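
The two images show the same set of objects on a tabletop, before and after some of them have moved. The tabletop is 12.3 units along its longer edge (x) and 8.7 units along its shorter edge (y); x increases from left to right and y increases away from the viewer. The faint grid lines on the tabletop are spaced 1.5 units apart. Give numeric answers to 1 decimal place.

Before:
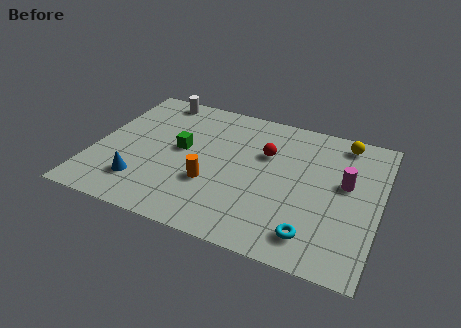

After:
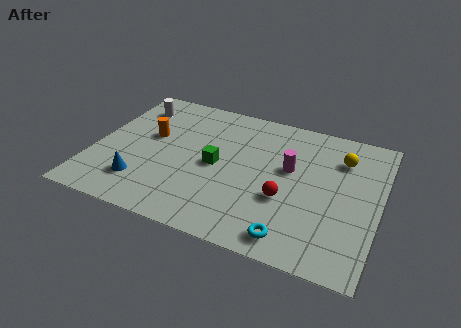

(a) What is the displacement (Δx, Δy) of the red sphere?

(1.1, -2.5)

From the two frames, the red sphere sits at roughly (7.3, 5.7) before and (8.4, 3.2) after.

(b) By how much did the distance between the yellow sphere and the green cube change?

-1.7

Before: roughly 7.4 units apart; after: 5.7. That's 1.7 units closer together.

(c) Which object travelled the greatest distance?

the orange cylinder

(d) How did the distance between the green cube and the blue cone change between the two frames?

+0.7

They were about 3.0 units apart before and 3.7 after — 0.7 units further apart.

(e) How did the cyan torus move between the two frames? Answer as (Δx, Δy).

(-0.8, -0.4)

The cyan torus started near (9.7, 1.5) and ended near (8.9, 1.1).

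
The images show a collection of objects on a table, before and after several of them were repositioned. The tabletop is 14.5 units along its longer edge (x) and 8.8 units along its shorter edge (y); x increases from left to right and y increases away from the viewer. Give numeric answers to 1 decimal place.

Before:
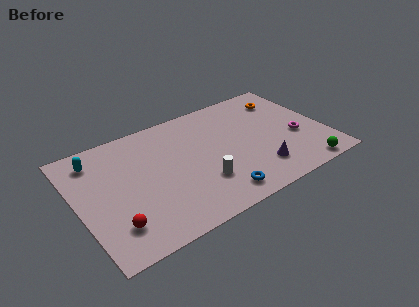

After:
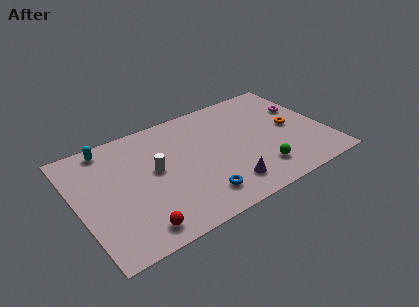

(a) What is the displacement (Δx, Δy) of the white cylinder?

(-2.4, 2.2)

From the two frames, the white cylinder sits at roughly (6.9, 2.6) before and (4.5, 4.8) after.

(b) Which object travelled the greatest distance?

the white cylinder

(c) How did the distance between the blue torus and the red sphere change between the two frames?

-2.2

The distance was about 5.9 in the first image and 3.7 in the second, so they moved 2.2 units closer together.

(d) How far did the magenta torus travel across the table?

2.3

The magenta torus moved from about (12.8, 3.5) to (13.5, 5.7), a distance of √(0.7² + 2.2²) ≈ 2.3.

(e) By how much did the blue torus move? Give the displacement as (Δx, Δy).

(-1.0, 0.4)

The blue torus was at about (7.6, 1.3) and moved to about (6.6, 1.7).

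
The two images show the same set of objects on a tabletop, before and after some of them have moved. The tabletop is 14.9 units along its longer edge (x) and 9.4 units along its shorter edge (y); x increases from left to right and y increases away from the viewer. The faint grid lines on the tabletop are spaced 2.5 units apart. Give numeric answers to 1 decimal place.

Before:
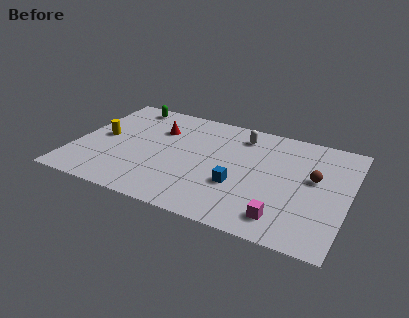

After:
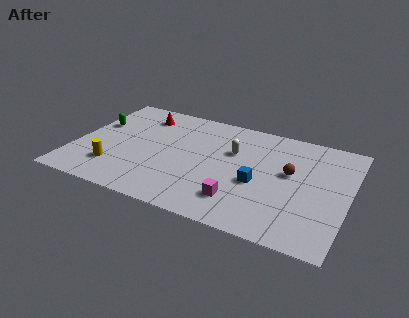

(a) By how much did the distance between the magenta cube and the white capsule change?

-2.7

They were about 6.8 units apart before and 4.1 after — 2.7 units closer together.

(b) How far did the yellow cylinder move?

2.7

The yellow cylinder was near (1.4, 4.8) before and (2.4, 2.3) after, so it travelled √(1.0² + 2.5²) ≈ 2.7 units.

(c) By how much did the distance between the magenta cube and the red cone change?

-0.7

They were about 8.9 units apart before and 8.2 after — 0.7 units closer together.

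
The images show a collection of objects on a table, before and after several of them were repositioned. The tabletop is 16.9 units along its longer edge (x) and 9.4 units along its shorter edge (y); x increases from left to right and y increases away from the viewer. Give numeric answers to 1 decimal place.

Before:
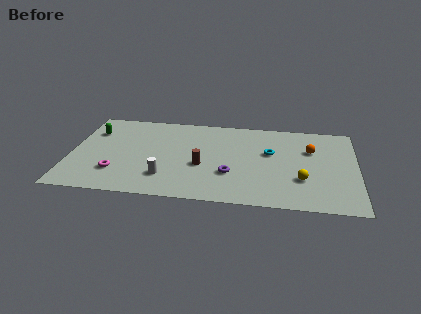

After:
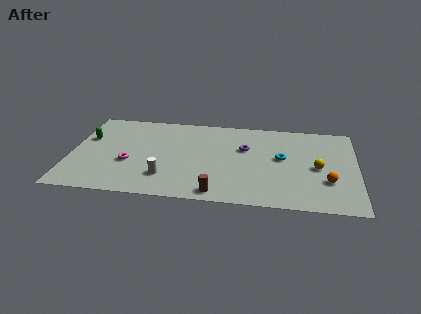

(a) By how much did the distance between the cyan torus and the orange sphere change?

+1.0

They were about 2.5 units apart before and 3.5 after — 1.0 units further apart.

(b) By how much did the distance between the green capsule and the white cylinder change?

-0.3

Before: roughly 6.4 units apart; after: 6.1. That's 0.3 units closer together.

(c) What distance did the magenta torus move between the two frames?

1.3

The magenta torus moved from about (2.8, 2.5) to (3.5, 3.6), a distance of √(0.7² + 1.1²) ≈ 1.3.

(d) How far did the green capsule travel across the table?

0.9

From (1.2, 6.8) to (0.9, 6.0), the green capsule covered √(0.3² + 0.8²) ≈ 0.9 units.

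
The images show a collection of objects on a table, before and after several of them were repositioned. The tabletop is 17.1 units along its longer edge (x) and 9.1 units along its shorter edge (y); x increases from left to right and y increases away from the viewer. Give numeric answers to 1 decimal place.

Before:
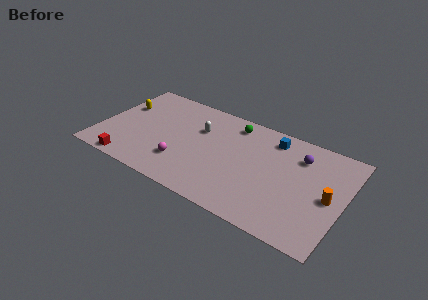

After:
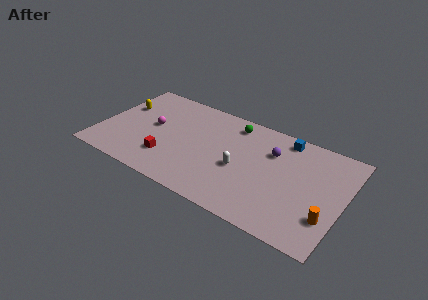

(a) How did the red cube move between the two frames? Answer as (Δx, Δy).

(2.5, 1.6)

From the two frames, the red cube sits at roughly (2.6, 0.8) before and (5.1, 2.4) after.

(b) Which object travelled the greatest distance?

the white capsule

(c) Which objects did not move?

the yellow capsule and the green sphere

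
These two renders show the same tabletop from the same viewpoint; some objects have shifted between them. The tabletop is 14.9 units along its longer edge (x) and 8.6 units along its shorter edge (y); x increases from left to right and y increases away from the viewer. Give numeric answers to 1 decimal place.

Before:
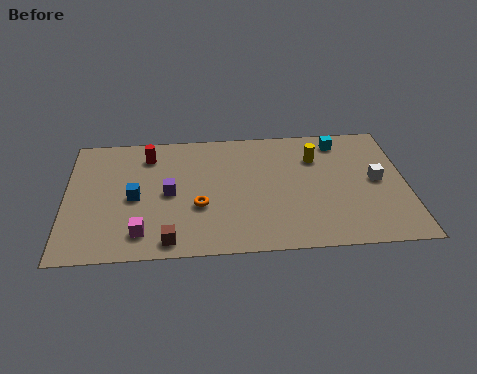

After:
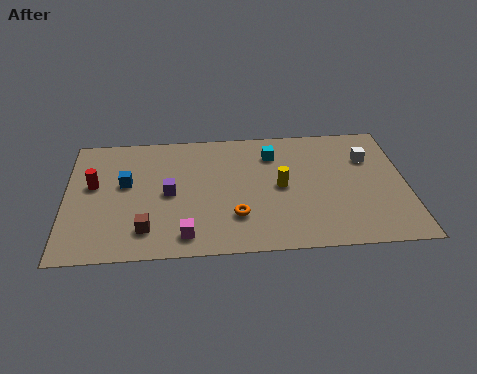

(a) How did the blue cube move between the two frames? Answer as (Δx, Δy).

(-0.4, 1.0)

From the two frames, the blue cube sits at roughly (3.0, 4.0) before and (2.6, 5.0) after.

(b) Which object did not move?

the purple cube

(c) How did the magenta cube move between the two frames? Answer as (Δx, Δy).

(1.9, -0.3)

The magenta cube started near (3.3, 1.6) and ended near (5.2, 1.3).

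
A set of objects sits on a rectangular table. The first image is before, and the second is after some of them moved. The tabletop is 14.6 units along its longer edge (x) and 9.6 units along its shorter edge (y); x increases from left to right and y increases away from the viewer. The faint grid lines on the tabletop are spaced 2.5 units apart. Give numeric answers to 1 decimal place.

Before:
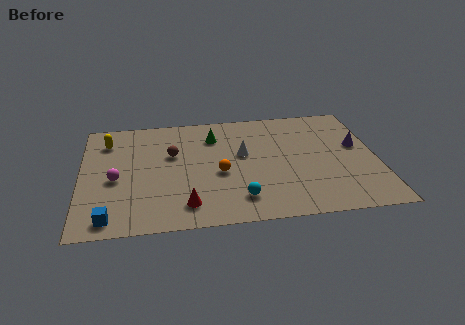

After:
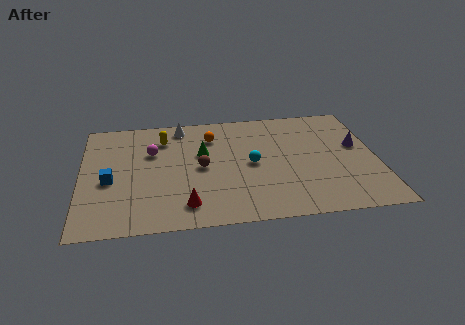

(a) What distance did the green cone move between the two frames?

1.5

From (6.6, 7.3) to (6.0, 5.9), the green cone covered √(0.6² + 1.4²) ≈ 1.5 units.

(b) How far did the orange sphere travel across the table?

3.2

From (6.8, 4.1) to (6.5, 7.3), the orange sphere covered √(0.3² + 3.2²) ≈ 3.2 units.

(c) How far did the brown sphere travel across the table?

1.9

The brown sphere moved from about (4.5, 6.0) to (5.9, 4.7), a distance of √(1.4² + 1.3²) ≈ 1.9.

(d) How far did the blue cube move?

3.0

The blue cube moved from about (1.4, 1.1) to (1.4, 4.1), a distance of √(0.0² + 3.0²) ≈ 3.0.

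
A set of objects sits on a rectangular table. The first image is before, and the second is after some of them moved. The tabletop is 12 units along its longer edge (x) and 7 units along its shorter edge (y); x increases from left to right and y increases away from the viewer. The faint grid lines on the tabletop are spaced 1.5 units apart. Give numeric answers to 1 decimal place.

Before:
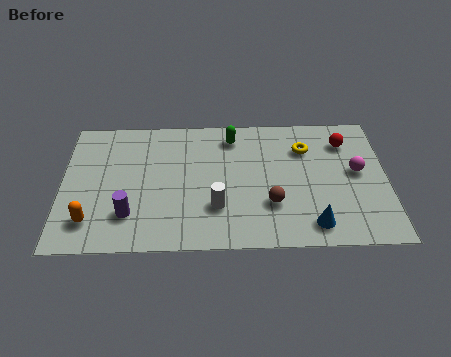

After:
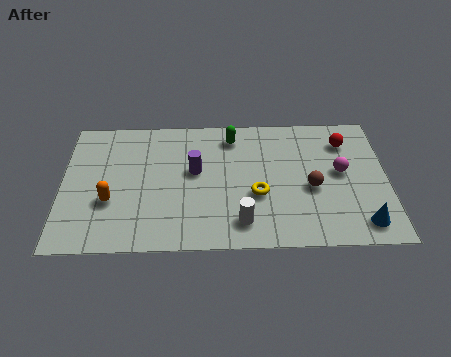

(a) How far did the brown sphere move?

1.7

The brown sphere was near (7.7, 2.2) before and (9.2, 3.0) after, so it travelled √(1.5² + 0.8²) ≈ 1.7 units.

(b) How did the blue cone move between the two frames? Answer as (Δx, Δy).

(1.8, 0.0)

The blue cone started near (9.2, 1.1) and ended near (11.0, 1.1).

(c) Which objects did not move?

the red sphere and the green capsule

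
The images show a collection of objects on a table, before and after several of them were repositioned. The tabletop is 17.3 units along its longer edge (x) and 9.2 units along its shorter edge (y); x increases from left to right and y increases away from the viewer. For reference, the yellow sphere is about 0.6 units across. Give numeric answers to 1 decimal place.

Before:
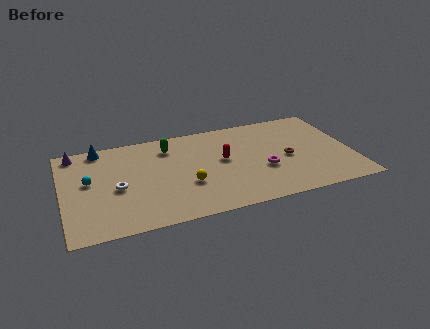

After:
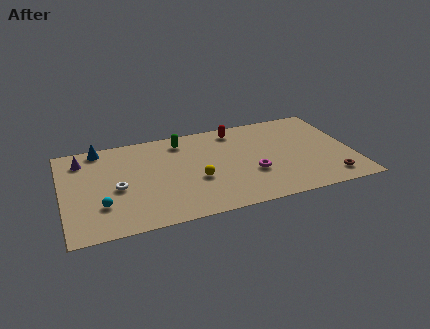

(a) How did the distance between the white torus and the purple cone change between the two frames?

-0.9

Before: roughly 4.7 units apart; after: 3.8. That's 0.9 units closer together.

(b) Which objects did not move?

the white torus and the blue cone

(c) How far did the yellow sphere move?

0.7

The yellow sphere was near (7.3, 3.3) before and (7.9, 3.6) after, so it travelled √(0.6² + 0.3²) ≈ 0.7 units.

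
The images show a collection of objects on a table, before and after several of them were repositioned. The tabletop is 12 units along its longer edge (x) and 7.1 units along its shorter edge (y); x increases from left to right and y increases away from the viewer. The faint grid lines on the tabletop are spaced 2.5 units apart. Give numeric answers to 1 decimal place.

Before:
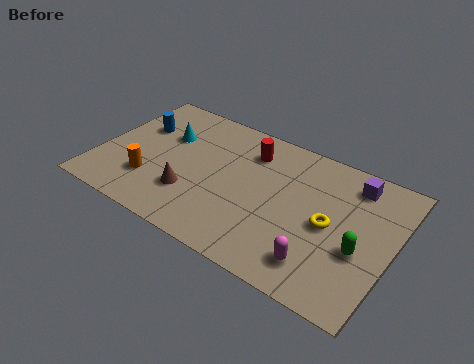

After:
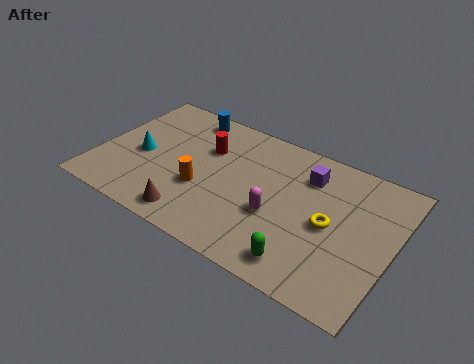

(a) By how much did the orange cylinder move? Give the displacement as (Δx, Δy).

(2.1, 0.6)

From the two frames, the orange cylinder sits at roughly (2.3, 2.0) before and (4.4, 2.6) after.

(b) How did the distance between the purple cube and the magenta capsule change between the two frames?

-1.8

They were about 4.6 units apart before and 2.8 after — 1.8 units closer together.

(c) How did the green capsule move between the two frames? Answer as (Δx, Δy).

(-2.0, -1.7)

The green capsule was at about (10.8, 2.8) and moved to about (8.8, 1.1).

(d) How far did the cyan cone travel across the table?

1.7

From (2.5, 4.7) to (1.7, 3.2), the cyan cone covered √(0.8² + 1.5²) ≈ 1.7 units.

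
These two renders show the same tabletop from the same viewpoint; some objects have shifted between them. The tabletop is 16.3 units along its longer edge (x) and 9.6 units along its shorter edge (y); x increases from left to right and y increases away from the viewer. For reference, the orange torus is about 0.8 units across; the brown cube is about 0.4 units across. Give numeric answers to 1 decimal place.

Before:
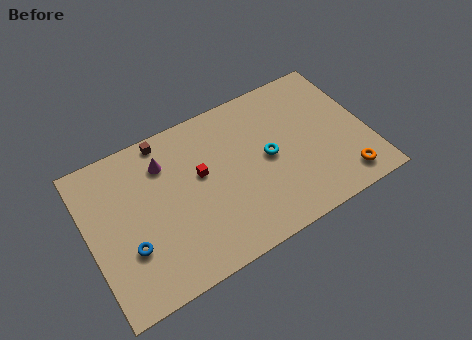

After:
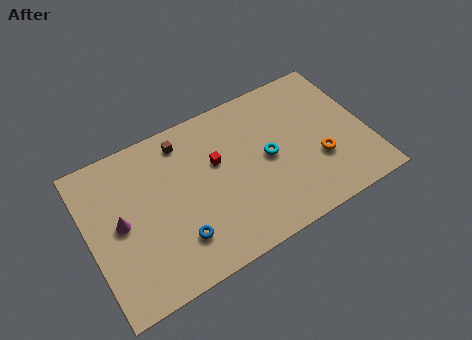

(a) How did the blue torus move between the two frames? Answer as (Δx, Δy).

(2.7, -0.8)

The blue torus was at about (2.1, 3.2) and moved to about (4.8, 2.4).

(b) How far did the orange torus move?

2.2

The orange torus moved from about (14.5, 1.5) to (13.3, 3.3), a distance of √(1.2² + 1.8²) ≈ 2.2.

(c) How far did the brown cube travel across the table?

1.2

The brown cube was near (4.9, 8.7) before and (5.9, 8.1) after, so it travelled √(1.0² + 0.6²) ≈ 1.2 units.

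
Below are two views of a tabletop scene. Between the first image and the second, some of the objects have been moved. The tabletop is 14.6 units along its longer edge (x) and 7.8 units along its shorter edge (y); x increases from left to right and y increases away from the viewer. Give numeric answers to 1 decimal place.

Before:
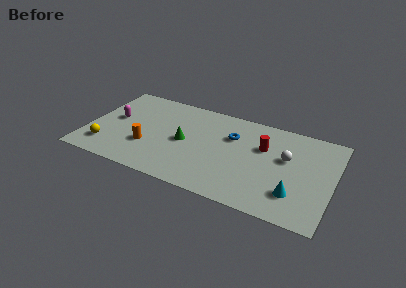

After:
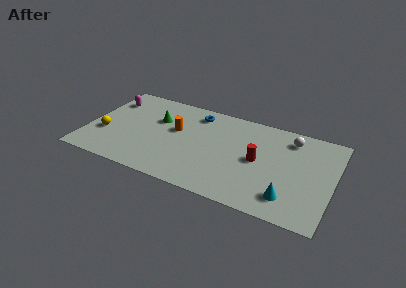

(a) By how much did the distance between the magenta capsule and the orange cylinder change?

+1.6

The distance was about 2.8 in the first image and 4.4 in the second, so they moved 1.6 units further apart.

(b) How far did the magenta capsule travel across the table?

1.7

From (1.5, 4.3) to (1.0, 5.9), the magenta capsule covered √(0.5² + 1.6²) ≈ 1.7 units.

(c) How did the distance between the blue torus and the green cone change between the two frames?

-0.5

Before: roughly 3.1 units apart; after: 2.6. That's 0.5 units closer together.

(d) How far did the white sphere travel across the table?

1.7

From (11.8, 4.7) to (11.9, 6.4), the white sphere covered √(0.1² + 1.7²) ≈ 1.7 units.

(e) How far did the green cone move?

2.2

From (5.8, 3.8) to (4.0, 5.1), the green cone covered √(1.8² + 1.3²) ≈ 2.2 units.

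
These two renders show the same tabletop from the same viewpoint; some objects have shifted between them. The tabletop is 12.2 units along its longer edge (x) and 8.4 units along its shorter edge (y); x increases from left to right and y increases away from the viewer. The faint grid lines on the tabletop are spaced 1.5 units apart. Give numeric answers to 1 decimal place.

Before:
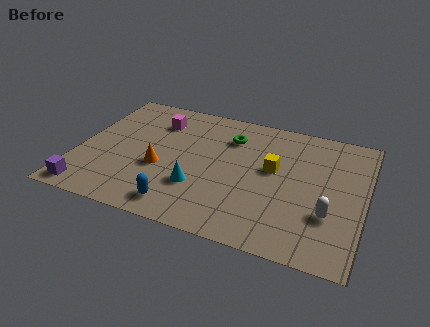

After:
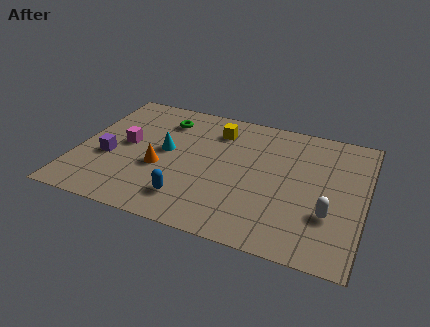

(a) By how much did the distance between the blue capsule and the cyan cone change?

+1.6

The distance was about 1.5 in the first image and 3.1 in the second, so they moved 1.6 units further apart.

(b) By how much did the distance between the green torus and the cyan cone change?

-1.7

Before: roughly 3.8 units apart; after: 2.1. That's 1.7 units closer together.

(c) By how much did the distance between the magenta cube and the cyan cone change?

-2.7

The distance was about 4.4 in the first image and 1.7 in the second, so they moved 2.7 units closer together.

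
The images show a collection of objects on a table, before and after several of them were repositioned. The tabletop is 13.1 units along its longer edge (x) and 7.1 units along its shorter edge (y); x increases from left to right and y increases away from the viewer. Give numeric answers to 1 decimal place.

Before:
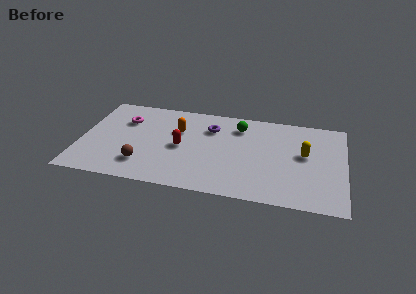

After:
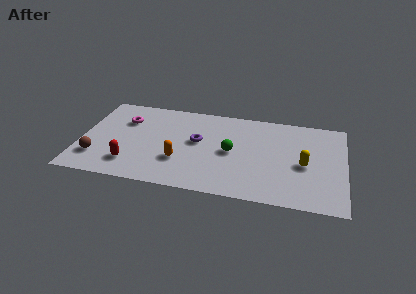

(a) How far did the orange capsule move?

2.4

The orange capsule was near (4.8, 4.7) before and (5.0, 2.3) after, so it travelled √(0.2² + 2.4²) ≈ 2.4 units.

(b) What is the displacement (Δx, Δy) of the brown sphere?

(-2.3, 0.1)

The brown sphere started near (3.2, 1.7) and ended near (0.9, 1.8).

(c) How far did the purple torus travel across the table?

1.3

The purple torus moved from about (6.4, 5.2) to (5.8, 4.0), a distance of √(0.6² + 1.2²) ≈ 1.3.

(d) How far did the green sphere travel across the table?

2.1

From (7.8, 5.6) to (7.5, 3.5), the green sphere covered √(0.3² + 2.1²) ≈ 2.1 units.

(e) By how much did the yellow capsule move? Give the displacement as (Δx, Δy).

(0.0, -0.8)

The yellow capsule started near (11.1, 4.0) and ended near (11.1, 3.2).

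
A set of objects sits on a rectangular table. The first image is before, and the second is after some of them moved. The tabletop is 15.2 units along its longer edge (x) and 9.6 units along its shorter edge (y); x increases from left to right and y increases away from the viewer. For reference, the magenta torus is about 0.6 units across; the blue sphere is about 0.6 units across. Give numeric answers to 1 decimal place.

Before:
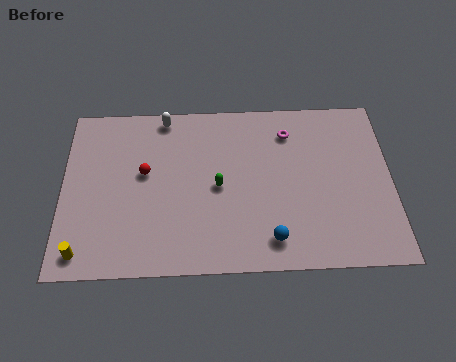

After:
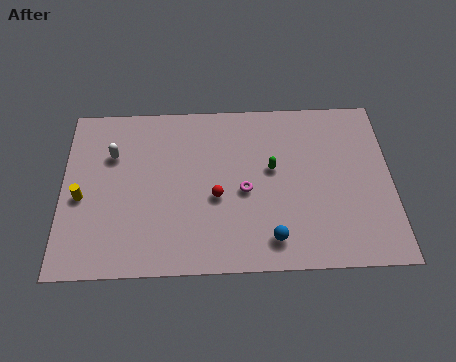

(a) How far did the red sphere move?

3.6

From (3.8, 5.5) to (7.1, 4.0), the red sphere covered √(3.3² + 1.5²) ≈ 3.6 units.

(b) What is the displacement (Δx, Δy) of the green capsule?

(2.5, 0.9)

From the two frames, the green capsule sits at roughly (7.2, 4.6) before and (9.7, 5.5) after.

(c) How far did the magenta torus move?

3.9

From (10.5, 7.6) to (8.4, 4.3), the magenta torus covered √(2.1² + 3.3²) ≈ 3.9 units.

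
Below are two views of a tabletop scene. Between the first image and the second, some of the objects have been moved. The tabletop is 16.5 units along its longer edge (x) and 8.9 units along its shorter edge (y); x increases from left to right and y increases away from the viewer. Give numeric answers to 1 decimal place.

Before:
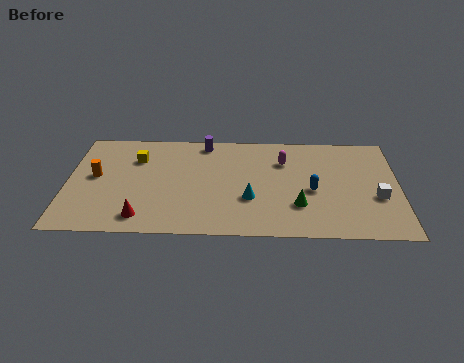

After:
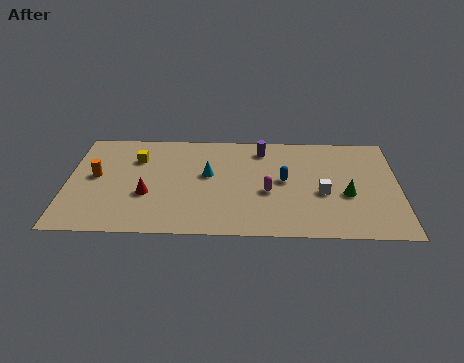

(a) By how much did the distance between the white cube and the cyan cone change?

-0.4

The distance was about 6.3 in the first image and 5.9 in the second, so they moved 0.4 units closer together.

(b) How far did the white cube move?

2.7

The white cube was near (15.4, 3.4) before and (12.7, 3.7) after, so it travelled √(2.7² + 0.3²) ≈ 2.7 units.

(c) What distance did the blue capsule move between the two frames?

1.6

The blue capsule was near (12.2, 3.9) before and (10.8, 4.7) after, so it travelled √(1.4² + 0.8²) ≈ 1.6 units.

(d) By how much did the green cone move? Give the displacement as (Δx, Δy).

(2.4, 1.0)

The green cone started near (11.5, 2.6) and ended near (13.9, 3.6).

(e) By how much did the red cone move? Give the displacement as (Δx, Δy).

(0.2, 1.9)

The red cone started near (3.8, 1.4) and ended near (4.0, 3.3).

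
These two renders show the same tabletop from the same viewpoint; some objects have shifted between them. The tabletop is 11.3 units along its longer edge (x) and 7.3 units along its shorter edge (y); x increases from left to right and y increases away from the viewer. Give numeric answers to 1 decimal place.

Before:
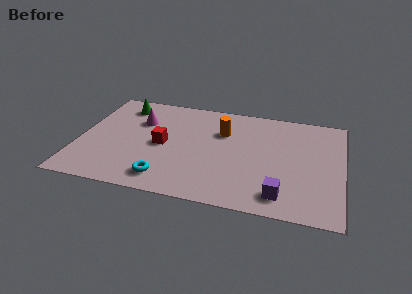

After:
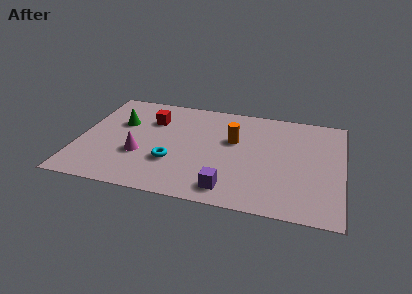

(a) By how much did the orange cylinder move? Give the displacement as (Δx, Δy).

(0.5, -0.5)

The orange cylinder was at about (6.1, 5.0) and moved to about (6.6, 4.5).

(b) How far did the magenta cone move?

2.4

The magenta cone moved from about (2.5, 5.0) to (2.7, 2.6), a distance of √(0.2² + 2.4²) ≈ 2.4.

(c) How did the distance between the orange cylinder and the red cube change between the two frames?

+0.8

Before: roughly 2.9 units apart; after: 3.7. That's 0.8 units further apart.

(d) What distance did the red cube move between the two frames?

1.8

The red cube was near (3.6, 3.5) before and (3.0, 5.2) after, so it travelled √(0.6² + 1.7²) ≈ 1.8 units.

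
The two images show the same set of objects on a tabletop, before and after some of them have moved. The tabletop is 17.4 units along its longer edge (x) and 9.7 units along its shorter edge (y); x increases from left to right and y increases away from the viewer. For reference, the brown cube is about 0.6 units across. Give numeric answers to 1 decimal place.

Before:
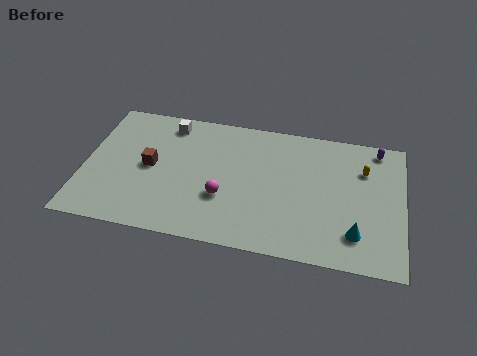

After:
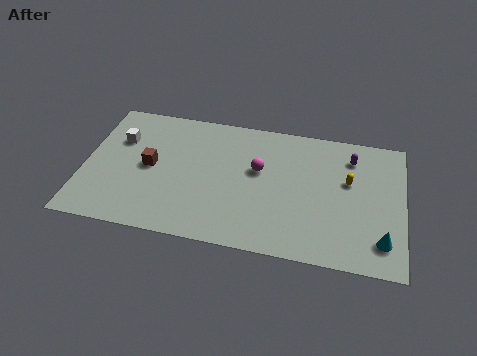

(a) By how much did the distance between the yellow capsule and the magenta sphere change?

-3.4

They were about 8.3 units apart before and 4.9 after — 3.4 units closer together.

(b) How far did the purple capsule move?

1.7

The purple capsule was near (15.9, 8.6) before and (14.5, 7.7) after, so it travelled √(1.4² + 0.9²) ≈ 1.7 units.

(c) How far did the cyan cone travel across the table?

1.4

From (14.9, 2.2) to (16.3, 2.0), the cyan cone covered √(1.4² + 0.2²) ≈ 1.4 units.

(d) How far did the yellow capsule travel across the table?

1.3

The yellow capsule was near (15.2, 6.9) before and (14.4, 5.9) after, so it travelled √(0.8² + 1.0²) ≈ 1.3 units.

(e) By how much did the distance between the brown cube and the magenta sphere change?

+1.6

The distance was about 4.4 in the first image and 6.0 in the second, so they moved 1.6 units further apart.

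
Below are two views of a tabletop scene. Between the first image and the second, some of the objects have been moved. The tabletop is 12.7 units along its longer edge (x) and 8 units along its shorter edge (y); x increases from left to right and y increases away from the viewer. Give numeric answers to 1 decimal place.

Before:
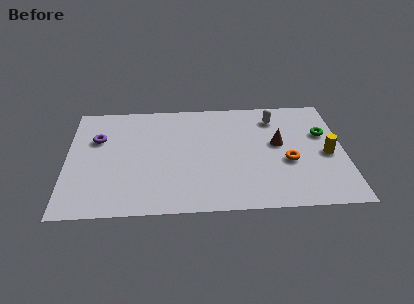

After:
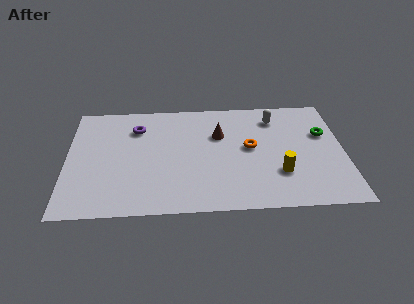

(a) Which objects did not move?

the green torus and the white capsule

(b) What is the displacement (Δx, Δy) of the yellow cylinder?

(-2.2, -1.2)

The yellow cylinder started near (11.9, 3.6) and ended near (9.7, 2.4).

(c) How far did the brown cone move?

2.8

The brown cone moved from about (9.7, 4.5) to (7.0, 5.3), a distance of √(2.7² + 0.8²) ≈ 2.8.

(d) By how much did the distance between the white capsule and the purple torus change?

-1.9

They were about 8.3 units apart before and 6.4 after — 1.9 units closer together.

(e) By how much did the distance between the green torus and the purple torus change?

-1.8

They were about 10.4 units apart before and 8.6 after — 1.8 units closer together.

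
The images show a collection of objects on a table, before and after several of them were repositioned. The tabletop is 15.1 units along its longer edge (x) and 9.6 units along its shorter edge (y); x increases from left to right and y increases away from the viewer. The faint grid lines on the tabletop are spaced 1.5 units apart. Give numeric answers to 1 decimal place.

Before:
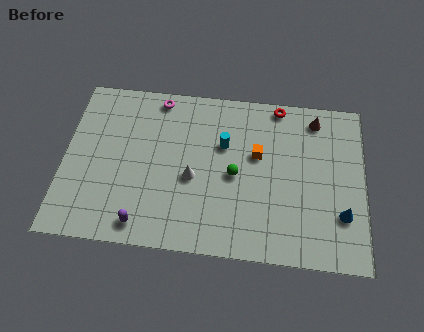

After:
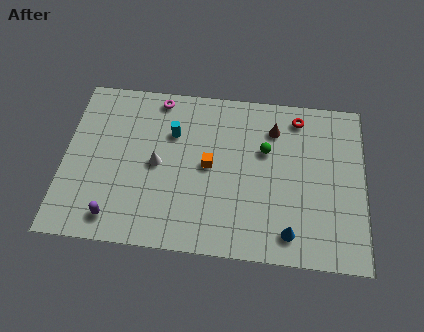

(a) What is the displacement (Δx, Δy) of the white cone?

(-1.8, 0.6)

From the two frames, the white cone sits at roughly (6.5, 4.1) before and (4.7, 4.7) after.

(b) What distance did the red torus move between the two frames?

1.2

From (10.7, 8.8) to (11.7, 8.2), the red torus covered √(1.0² + 0.6²) ≈ 1.2 units.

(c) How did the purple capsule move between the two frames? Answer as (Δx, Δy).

(-1.4, 0.2)

From the two frames, the purple capsule sits at roughly (4.1, 1.2) before and (2.7, 1.4) after.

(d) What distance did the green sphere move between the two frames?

2.2

The green sphere was near (8.6, 4.5) before and (10.1, 6.1) after, so it travelled √(1.5² + 1.6²) ≈ 2.2 units.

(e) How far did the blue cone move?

2.9

The blue cone moved from about (14.0, 2.8) to (11.4, 1.5), a distance of √(2.6² + 1.3²) ≈ 2.9.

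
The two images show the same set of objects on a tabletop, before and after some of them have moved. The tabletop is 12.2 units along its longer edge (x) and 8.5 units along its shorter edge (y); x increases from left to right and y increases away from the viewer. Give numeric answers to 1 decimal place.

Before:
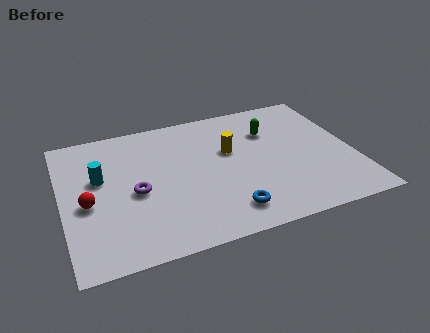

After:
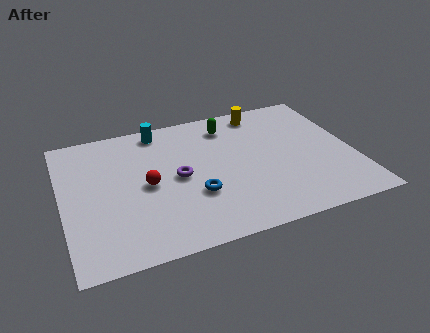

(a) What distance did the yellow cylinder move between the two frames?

2.7

From (7.1, 5.2) to (8.7, 7.4), the yellow cylinder covered √(1.6² + 2.2²) ≈ 2.7 units.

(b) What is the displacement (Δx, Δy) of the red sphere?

(2.5, 0.4)

The red sphere was at about (1.0, 3.7) and moved to about (3.5, 4.1).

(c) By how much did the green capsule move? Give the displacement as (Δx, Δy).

(-1.7, 0.9)

The green capsule was at about (8.9, 6.0) and moved to about (7.2, 6.9).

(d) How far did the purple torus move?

1.8

From (3.0, 3.8) to (4.8, 4.2), the purple torus covered √(1.8² + 0.4²) ≈ 1.8 units.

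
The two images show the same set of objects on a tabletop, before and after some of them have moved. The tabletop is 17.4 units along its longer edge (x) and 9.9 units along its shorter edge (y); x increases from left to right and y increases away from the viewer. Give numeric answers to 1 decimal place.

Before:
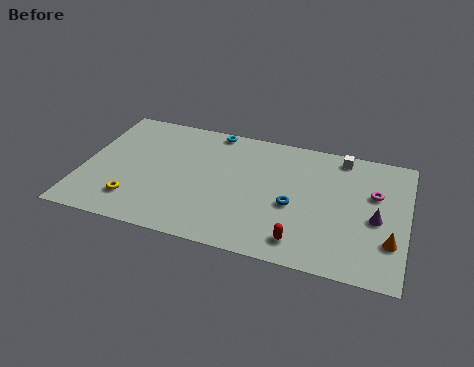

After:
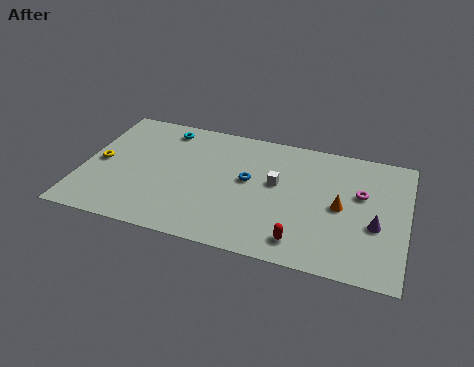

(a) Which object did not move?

the red capsule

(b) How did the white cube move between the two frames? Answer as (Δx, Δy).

(-3.3, -3.1)

From the two frames, the white cube sits at roughly (13.7, 8.8) before and (10.4, 5.7) after.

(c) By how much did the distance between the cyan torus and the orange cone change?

-1.2

They were about 11.7 units apart before and 10.5 after — 1.2 units closer together.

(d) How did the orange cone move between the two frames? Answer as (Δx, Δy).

(-2.7, 1.9)

From the two frames, the orange cone sits at roughly (16.6, 2.9) before and (13.9, 4.8) after.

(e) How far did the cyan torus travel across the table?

2.7

From (6.7, 9.1) to (4.1, 8.5), the cyan torus covered √(2.6² + 0.6²) ≈ 2.7 units.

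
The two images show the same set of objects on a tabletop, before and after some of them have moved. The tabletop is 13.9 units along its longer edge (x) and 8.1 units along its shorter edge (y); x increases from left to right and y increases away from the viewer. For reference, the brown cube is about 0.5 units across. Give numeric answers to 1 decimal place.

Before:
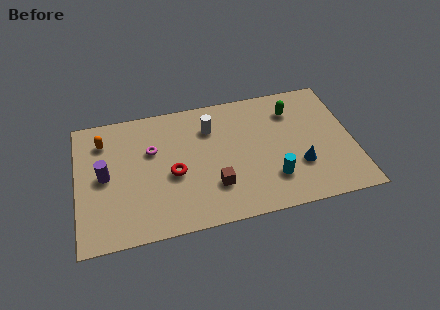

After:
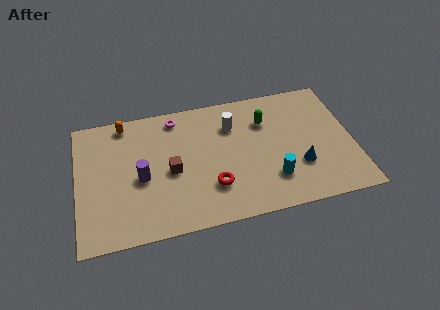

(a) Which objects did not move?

the cyan cylinder and the blue cone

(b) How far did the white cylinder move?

1.1

The white cylinder was near (6.8, 6.0) before and (7.9, 5.9) after, so it travelled √(1.1² + 0.1²) ≈ 1.1 units.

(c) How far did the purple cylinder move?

1.9

From (1.4, 4.1) to (3.2, 3.6), the purple cylinder covered √(1.8² + 0.5²) ≈ 1.9 units.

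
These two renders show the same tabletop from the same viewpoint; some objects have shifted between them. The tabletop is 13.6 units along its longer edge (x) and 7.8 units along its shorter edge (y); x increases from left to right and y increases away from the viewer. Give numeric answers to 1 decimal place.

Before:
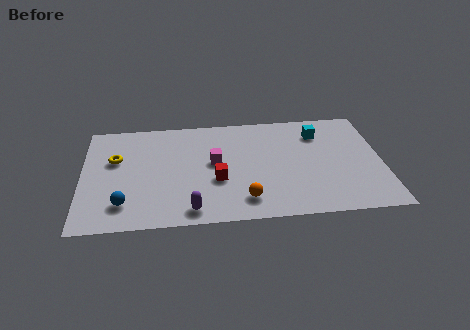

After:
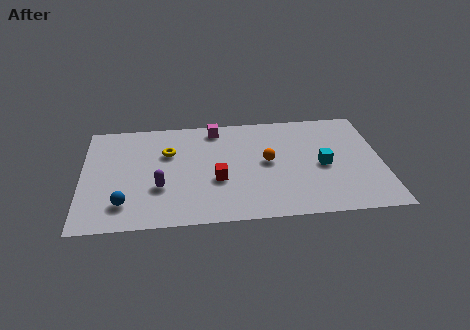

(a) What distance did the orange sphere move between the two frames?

2.8

From (7.3, 1.5) to (8.4, 4.1), the orange sphere covered √(1.1² + 2.6²) ≈ 2.8 units.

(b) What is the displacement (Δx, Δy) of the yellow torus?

(2.4, 0.3)

The yellow torus started near (1.5, 4.9) and ended near (3.9, 5.2).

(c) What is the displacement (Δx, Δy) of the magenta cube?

(0.1, 2.5)

From the two frames, the magenta cube sits at roughly (6.0, 4.3) before and (6.1, 6.8) after.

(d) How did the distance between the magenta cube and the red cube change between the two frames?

+2.5

They were about 1.3 units apart before and 3.8 after — 2.5 units further apart.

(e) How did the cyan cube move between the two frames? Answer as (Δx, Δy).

(0.1, -2.4)

From the two frames, the cyan cube sits at roughly (10.8, 6.0) before and (10.9, 3.6) after.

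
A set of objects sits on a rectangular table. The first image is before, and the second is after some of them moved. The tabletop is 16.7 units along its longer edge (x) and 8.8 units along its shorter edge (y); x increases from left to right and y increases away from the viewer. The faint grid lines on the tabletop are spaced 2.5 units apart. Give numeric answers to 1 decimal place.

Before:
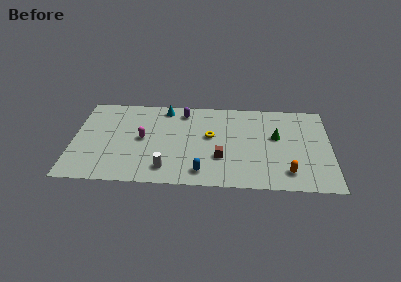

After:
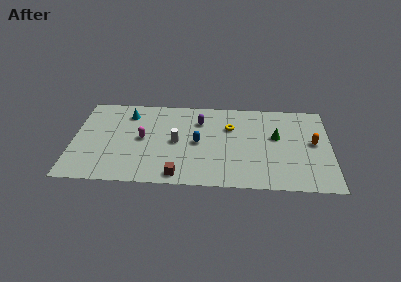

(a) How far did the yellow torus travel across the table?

1.6

The yellow torus moved from about (8.9, 5.0) to (10.2, 6.0), a distance of √(1.3² + 1.0²) ≈ 1.6.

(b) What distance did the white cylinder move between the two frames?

2.8

The white cylinder was near (6.1, 1.6) before and (6.7, 4.3) after, so it travelled √(0.6² + 2.7²) ≈ 2.8 units.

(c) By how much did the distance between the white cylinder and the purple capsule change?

-3.2

They were about 5.9 units apart before and 2.7 after — 3.2 units closer together.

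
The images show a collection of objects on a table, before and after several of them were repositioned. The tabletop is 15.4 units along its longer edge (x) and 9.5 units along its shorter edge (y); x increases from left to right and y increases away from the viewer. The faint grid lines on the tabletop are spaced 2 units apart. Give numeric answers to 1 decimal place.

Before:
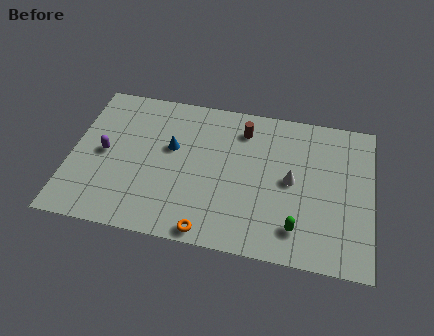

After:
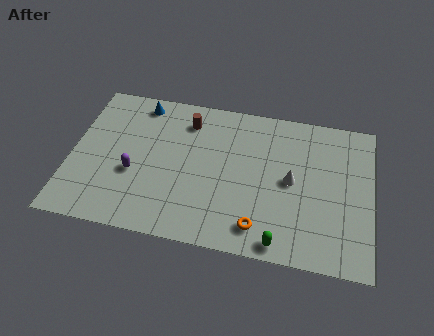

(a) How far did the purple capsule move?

1.9

The purple capsule moved from about (1.7, 4.7) to (3.3, 3.7), a distance of √(1.6² + 1.0²) ≈ 1.9.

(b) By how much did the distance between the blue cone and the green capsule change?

+3.0

They were about 7.6 units apart before and 10.6 after — 3.0 units further apart.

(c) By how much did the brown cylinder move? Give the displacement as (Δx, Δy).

(-2.9, 0.0)

The brown cylinder started near (8.7, 7.6) and ended near (5.8, 7.6).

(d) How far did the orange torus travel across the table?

2.6

The orange torus moved from about (7.3, 0.8) to (9.8, 1.6), a distance of √(2.5² + 0.8²) ≈ 2.6.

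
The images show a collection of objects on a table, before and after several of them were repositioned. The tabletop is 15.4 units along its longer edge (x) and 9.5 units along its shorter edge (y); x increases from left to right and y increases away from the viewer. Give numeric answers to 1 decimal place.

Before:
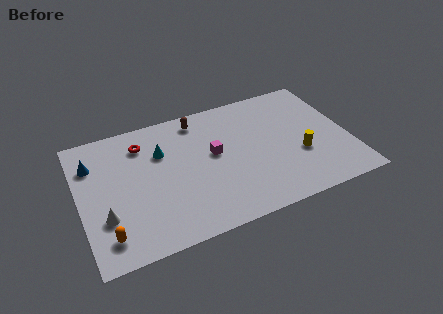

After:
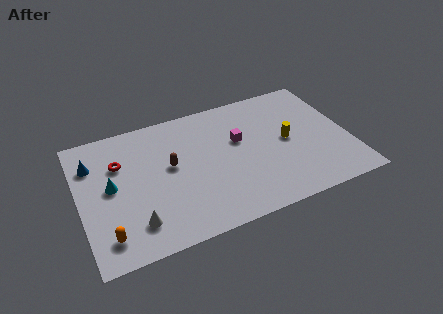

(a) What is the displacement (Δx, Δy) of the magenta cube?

(1.5, 0.5)

The magenta cube was at about (7.7, 5.3) and moved to about (9.2, 5.8).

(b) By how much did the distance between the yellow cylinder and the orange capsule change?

-0.3

The distance was about 11.3 in the first image and 11.0 in the second, so they moved 0.3 units closer together.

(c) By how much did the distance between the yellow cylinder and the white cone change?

-1.8

They were about 11.2 units apart before and 9.4 after — 1.8 units closer together.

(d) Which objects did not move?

the orange capsule and the blue cone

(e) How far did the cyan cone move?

3.4

The cyan cone moved from about (4.8, 6.5) to (1.8, 5.0), a distance of √(3.0² + 1.5²) ≈ 3.4.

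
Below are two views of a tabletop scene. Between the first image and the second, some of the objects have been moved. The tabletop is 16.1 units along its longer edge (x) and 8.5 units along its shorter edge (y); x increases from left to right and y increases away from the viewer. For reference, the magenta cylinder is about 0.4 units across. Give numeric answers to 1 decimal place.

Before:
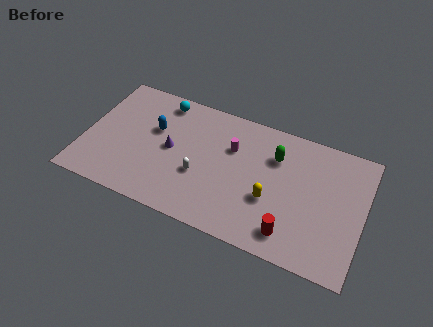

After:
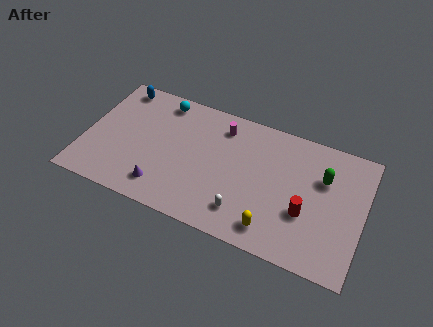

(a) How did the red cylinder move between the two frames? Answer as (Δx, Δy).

(0.7, 1.6)

The red cylinder started near (12.2, 1.5) and ended near (12.9, 3.1).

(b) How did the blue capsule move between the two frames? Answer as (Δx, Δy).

(-2.4, 2.2)

The blue capsule was at about (3.9, 5.3) and moved to about (1.5, 7.5).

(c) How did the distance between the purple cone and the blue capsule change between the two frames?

+5.3

The distance was about 1.5 in the first image and 6.8 in the second, so they moved 5.3 units further apart.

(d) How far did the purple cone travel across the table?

2.7

The purple cone was near (5.0, 4.3) before and (4.8, 1.6) after, so it travelled √(0.2² + 2.7²) ≈ 2.7 units.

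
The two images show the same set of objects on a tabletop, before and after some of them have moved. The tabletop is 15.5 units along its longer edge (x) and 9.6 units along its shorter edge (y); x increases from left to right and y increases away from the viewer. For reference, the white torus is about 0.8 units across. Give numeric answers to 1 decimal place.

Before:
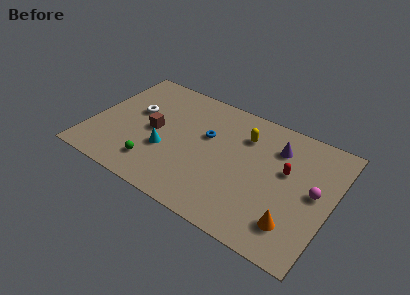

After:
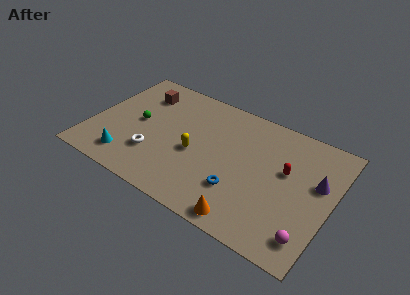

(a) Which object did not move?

the red capsule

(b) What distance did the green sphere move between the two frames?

3.3

The green sphere was near (4.5, 2.0) before and (2.9, 4.9) after, so it travelled √(1.6² + 2.9²) ≈ 3.3 units.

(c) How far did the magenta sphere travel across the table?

3.3

The magenta sphere moved from about (14.4, 5.0) to (14.5, 1.7), a distance of √(0.1² + 3.3²) ≈ 3.3.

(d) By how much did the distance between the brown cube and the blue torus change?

+5.0

The distance was about 3.5 in the first image and 8.5 in the second, so they moved 5.0 units further apart.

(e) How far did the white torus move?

3.4

From (2.6, 5.7) to (4.3, 2.8), the white torus covered √(1.7² + 2.9²) ≈ 3.4 units.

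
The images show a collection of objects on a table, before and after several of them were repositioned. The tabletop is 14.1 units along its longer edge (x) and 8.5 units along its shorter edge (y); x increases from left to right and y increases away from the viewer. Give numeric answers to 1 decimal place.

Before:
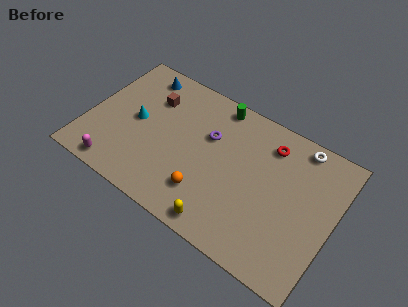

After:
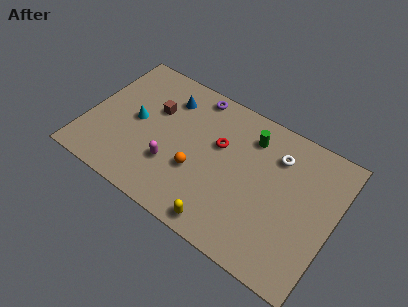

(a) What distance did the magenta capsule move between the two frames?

3.4

From (2.2, 0.9) to (5.1, 2.7), the magenta capsule covered √(2.9² + 1.8²) ≈ 3.4 units.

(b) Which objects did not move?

the yellow capsule and the cyan cone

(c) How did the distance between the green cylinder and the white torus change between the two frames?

-3.2

The distance was about 4.8 in the first image and 1.6 in the second, so they moved 3.2 units closer together.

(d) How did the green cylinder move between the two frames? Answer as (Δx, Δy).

(2.1, -0.9)

The green cylinder was at about (6.9, 7.6) and moved to about (9.0, 6.7).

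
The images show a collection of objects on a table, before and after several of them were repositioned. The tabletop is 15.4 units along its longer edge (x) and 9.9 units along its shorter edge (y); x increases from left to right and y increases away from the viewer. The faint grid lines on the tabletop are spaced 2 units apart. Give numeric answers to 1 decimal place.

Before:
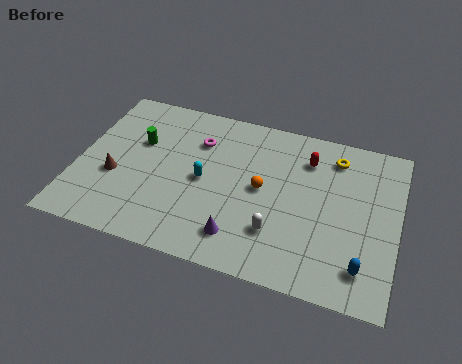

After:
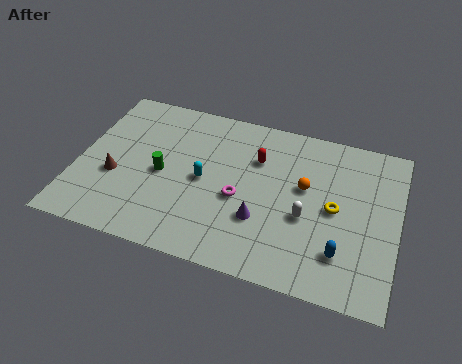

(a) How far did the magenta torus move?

3.8

The magenta torus was near (5.6, 7.2) before and (7.9, 4.2) after, so it travelled √(2.3² + 3.0²) ≈ 3.8 units.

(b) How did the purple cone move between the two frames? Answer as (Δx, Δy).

(0.9, 1.3)

From the two frames, the purple cone sits at roughly (8.1, 1.9) before and (9.0, 3.2) after.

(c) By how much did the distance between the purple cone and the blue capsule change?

-1.8

Before: roughly 5.8 units apart; after: 4.0. That's 1.8 units closer together.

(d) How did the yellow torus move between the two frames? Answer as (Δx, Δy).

(0.2, -3.2)

From the two frames, the yellow torus sits at roughly (12.2, 8.1) before and (12.4, 4.9) after.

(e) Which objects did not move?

the brown cone and the cyan capsule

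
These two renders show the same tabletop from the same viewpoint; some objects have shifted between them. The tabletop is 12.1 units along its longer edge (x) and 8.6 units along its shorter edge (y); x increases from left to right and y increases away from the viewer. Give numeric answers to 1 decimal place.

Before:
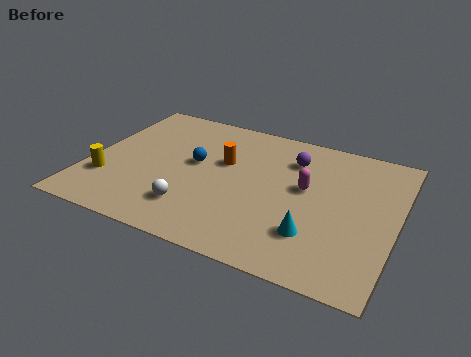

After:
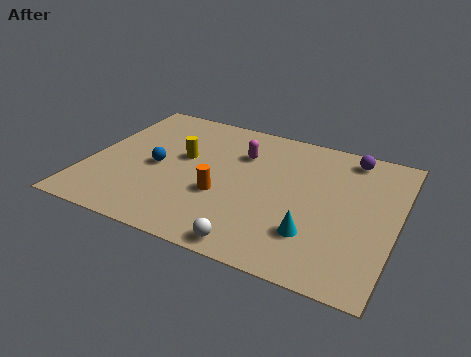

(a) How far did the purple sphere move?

2.4

The purple sphere was near (7.8, 6.5) before and (10.0, 7.5) after, so it travelled √(2.2² + 1.0²) ≈ 2.4 units.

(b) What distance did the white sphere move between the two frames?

2.9

From (4.4, 2.0) to (7.0, 0.8), the white sphere covered √(2.6² + 1.2²) ≈ 2.9 units.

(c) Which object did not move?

the cyan cone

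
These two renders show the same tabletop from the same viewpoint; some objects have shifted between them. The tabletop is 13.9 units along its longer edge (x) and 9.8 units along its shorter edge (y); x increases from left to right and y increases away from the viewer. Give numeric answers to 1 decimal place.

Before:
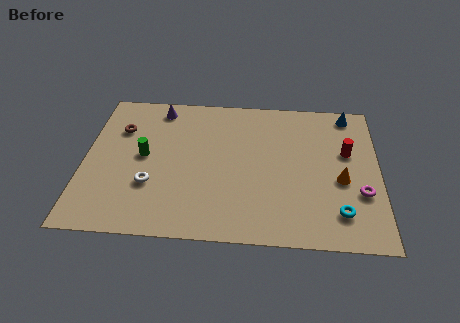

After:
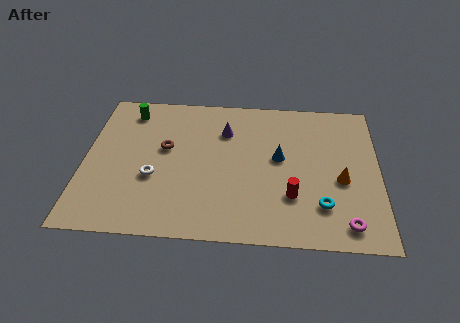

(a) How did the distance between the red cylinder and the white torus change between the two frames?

-3.1

Before: roughly 9.6 units apart; after: 6.5. That's 3.1 units closer together.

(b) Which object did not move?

the orange cone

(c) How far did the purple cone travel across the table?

3.5

From (3.4, 8.5) to (6.6, 7.1), the purple cone covered √(3.2² + 1.4²) ≈ 3.5 units.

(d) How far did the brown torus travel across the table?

2.5

The brown torus moved from about (1.6, 6.9) to (3.8, 5.7), a distance of √(2.2² + 1.2²) ≈ 2.5.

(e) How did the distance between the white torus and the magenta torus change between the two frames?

-0.5

They were about 9.8 units apart before and 9.3 after — 0.5 units closer together.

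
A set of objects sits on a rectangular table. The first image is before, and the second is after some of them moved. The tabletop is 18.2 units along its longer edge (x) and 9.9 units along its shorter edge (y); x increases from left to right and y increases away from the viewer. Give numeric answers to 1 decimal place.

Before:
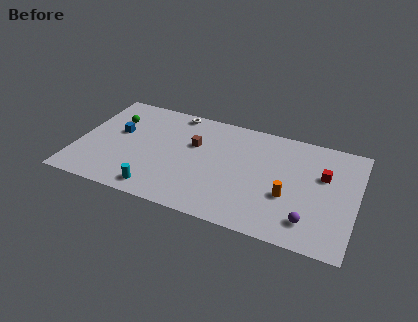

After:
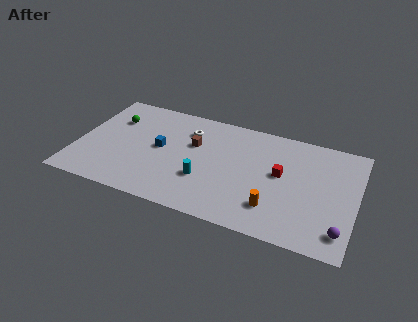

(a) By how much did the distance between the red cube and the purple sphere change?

+1.2

Before: roughly 4.3 units apart; after: 5.5. That's 1.2 units further apart.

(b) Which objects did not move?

the green sphere and the brown cube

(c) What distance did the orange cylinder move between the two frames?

1.5

The orange cylinder moved from about (13.9, 3.7) to (13.1, 2.4), a distance of √(0.8² + 1.3²) ≈ 1.5.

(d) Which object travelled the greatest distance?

the cyan cylinder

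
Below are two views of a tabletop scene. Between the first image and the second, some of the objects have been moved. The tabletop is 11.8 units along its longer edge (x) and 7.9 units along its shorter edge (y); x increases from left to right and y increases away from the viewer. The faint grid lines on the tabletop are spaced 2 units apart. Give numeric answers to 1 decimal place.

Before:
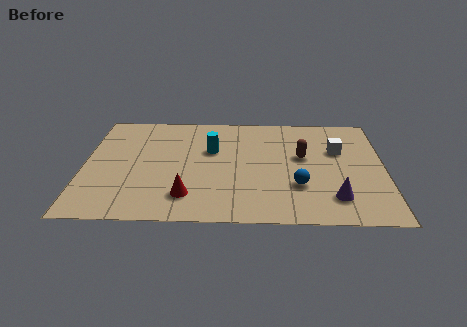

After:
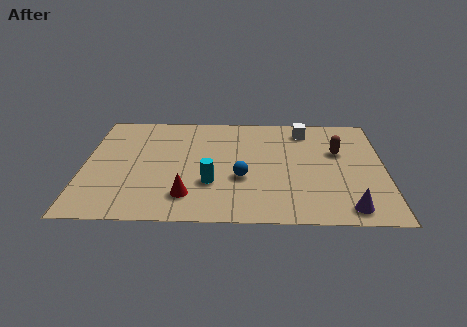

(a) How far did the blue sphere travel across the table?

2.3

The blue sphere was near (8.4, 2.5) before and (6.2, 3.0) after, so it travelled √(2.2² + 0.5²) ≈ 2.3 units.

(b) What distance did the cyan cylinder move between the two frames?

2.4

The cyan cylinder was near (5.0, 5.0) before and (5.0, 2.6) after, so it travelled √(0.0² + 2.4²) ≈ 2.4 units.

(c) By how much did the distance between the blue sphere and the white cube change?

+1.3

Before: roughly 3.1 units apart; after: 4.4. That's 1.3 units further apart.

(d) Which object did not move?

the red cone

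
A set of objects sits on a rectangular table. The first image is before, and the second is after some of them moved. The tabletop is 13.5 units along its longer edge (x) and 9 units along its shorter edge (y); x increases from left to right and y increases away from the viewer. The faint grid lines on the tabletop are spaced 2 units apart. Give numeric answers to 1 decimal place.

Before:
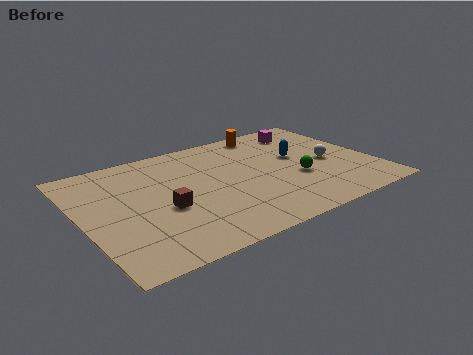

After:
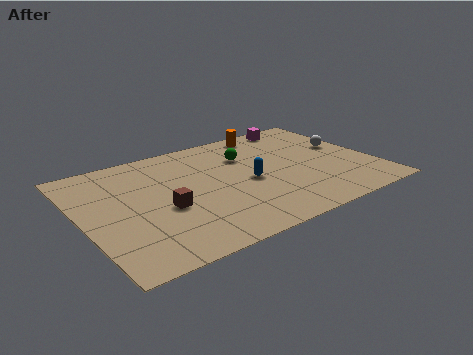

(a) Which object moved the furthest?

the green sphere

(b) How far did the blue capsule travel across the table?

2.8

The blue capsule moved from about (10.2, 5.2) to (7.6, 4.1), a distance of √(2.6² + 1.1²) ≈ 2.8.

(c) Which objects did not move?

the brown cube and the orange cylinder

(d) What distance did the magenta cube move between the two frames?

0.7

The magenta cube moved from about (11.1, 7.4) to (10.9, 8.1), a distance of √(0.2² + 0.7²) ≈ 0.7.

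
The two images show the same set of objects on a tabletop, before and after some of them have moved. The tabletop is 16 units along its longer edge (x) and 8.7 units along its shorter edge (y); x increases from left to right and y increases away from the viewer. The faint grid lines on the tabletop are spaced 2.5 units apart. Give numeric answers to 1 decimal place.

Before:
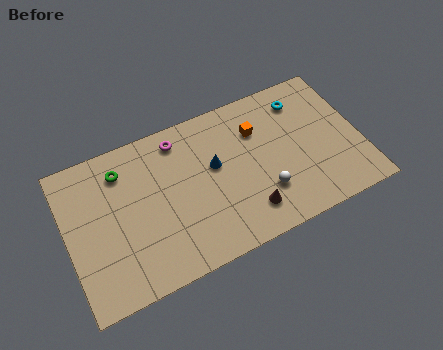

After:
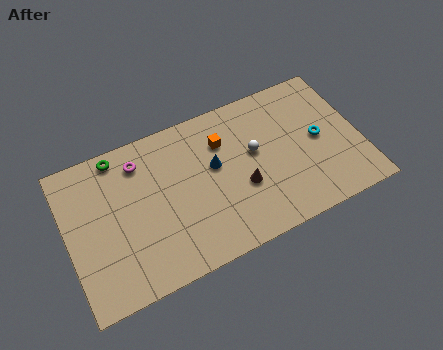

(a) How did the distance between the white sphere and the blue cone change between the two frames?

-1.3

They were about 3.5 units apart before and 2.2 after — 1.3 units closer together.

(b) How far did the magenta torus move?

2.2

The magenta torus was near (6.4, 7.4) before and (4.2, 7.0) after, so it travelled √(2.2² + 0.4²) ≈ 2.2 units.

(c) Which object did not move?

the blue cone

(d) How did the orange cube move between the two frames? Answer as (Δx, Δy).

(-1.9, 0.1)

The orange cube started near (10.6, 6.2) and ended near (8.7, 6.3).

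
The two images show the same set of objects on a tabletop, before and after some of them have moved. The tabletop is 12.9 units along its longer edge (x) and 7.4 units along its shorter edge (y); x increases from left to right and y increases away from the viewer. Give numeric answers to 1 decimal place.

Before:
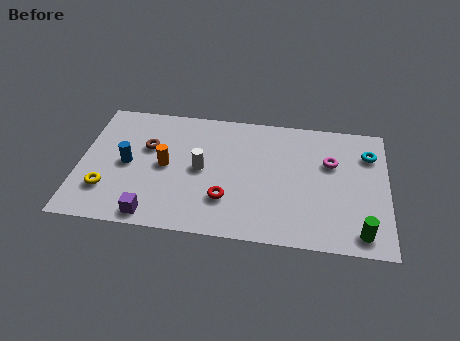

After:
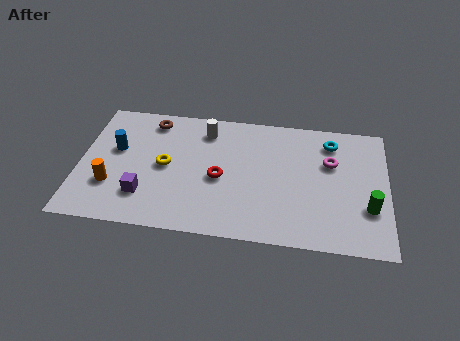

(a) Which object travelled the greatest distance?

the yellow torus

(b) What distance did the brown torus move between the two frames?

1.6

The brown torus was near (2.8, 4.7) before and (2.9, 6.3) after, so it travelled √(0.1² + 1.6²) ≈ 1.6 units.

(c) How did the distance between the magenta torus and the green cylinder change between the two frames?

-1.1

They were about 4.0 units apart before and 2.9 after — 1.1 units closer together.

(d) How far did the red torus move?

1.2

The red torus moved from about (6.2, 2.1) to (5.9, 3.3), a distance of √(0.3² + 1.2²) ≈ 1.2.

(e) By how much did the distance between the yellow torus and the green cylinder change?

-2.0

They were about 10.6 units apart before and 8.6 after — 2.0 units closer together.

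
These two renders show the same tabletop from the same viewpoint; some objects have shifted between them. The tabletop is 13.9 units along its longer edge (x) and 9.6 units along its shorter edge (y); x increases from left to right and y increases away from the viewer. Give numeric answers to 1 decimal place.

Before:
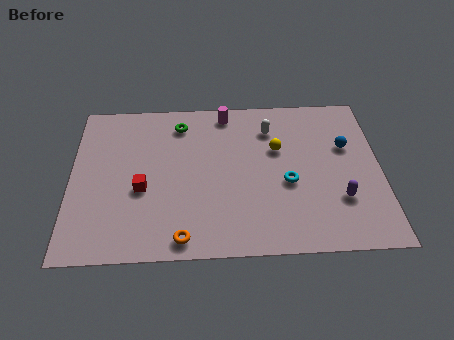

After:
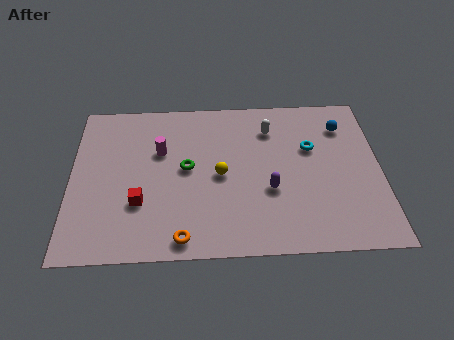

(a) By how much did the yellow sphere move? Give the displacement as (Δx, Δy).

(-2.6, -1.5)

From the two frames, the yellow sphere sits at roughly (9.3, 6.1) before and (6.7, 4.6) after.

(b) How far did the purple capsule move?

3.2

The purple capsule moved from about (12.0, 2.9) to (8.9, 3.6), a distance of √(3.1² + 0.7²) ≈ 3.2.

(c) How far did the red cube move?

0.8

The red cube moved from about (3.2, 3.9) to (3.1, 3.1), a distance of √(0.1² + 0.8²) ≈ 0.8.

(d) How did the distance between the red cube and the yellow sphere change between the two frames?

-2.6

The distance was about 6.5 in the first image and 3.9 in the second, so they moved 2.6 units closer together.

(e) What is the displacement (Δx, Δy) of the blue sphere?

(-0.1, 1.3)

From the two frames, the blue sphere sits at roughly (12.4, 6.1) before and (12.3, 7.4) after.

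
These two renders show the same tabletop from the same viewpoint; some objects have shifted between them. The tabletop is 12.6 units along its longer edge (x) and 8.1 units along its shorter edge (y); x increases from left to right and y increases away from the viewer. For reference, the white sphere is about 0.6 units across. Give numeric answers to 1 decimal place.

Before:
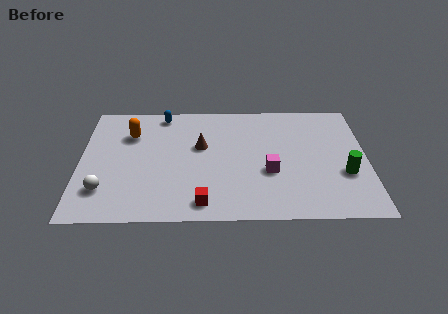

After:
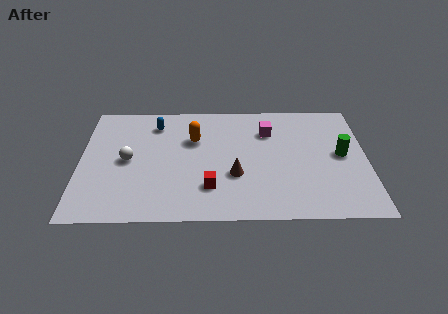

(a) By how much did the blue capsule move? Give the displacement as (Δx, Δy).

(-0.3, -0.7)

The blue capsule was at about (3.6, 7.2) and moved to about (3.3, 6.5).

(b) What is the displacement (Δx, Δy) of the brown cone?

(1.5, -2.0)

The brown cone was at about (5.3, 4.9) and moved to about (6.8, 2.9).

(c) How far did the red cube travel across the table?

1.0

The red cube was near (5.4, 1.1) before and (5.7, 2.1) after, so it travelled √(0.3² + 1.0²) ≈ 1.0 units.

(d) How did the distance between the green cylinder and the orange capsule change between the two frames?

-3.2

They were about 9.8 units apart before and 6.6 after — 3.2 units closer together.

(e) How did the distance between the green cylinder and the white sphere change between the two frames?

-1.1

Before: roughly 10.5 units apart; after: 9.4. That's 1.1 units closer together.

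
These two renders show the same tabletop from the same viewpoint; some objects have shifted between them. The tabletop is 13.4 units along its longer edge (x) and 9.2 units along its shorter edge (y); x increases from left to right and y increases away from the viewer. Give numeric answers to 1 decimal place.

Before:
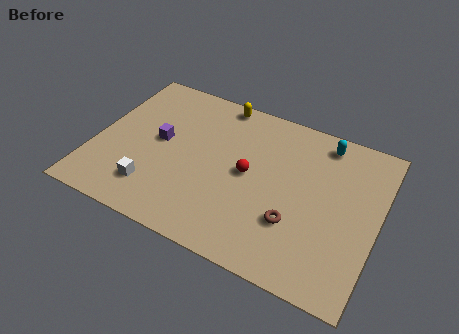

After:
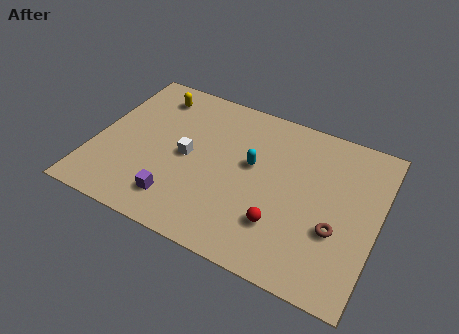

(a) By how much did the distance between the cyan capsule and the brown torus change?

-0.5

Before: roughly 5.2 units apart; after: 4.7. That's 0.5 units closer together.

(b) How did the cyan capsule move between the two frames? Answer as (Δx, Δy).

(-3.1, -2.7)

The cyan capsule was at about (10.5, 8.0) and moved to about (7.4, 5.3).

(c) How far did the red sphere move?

2.8

From (7.3, 4.7) to (9.1, 2.5), the red sphere covered √(1.8² + 2.2²) ≈ 2.8 units.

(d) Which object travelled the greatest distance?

the cyan capsule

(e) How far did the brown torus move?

1.9

From (9.7, 2.9) to (11.6, 3.3), the brown torus covered √(1.9² + 0.4²) ≈ 1.9 units.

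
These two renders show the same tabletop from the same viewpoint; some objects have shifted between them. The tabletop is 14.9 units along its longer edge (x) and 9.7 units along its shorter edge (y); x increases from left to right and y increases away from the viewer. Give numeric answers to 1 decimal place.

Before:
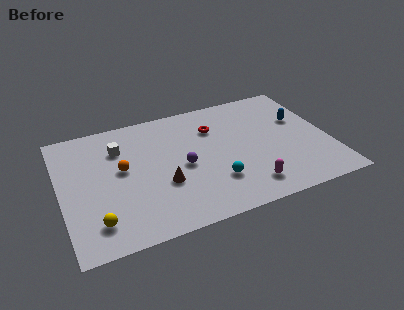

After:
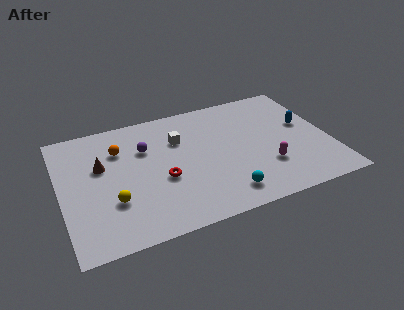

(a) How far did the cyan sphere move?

1.2

The cyan sphere moved from about (8.3, 2.7) to (8.7, 1.6), a distance of √(0.4² + 1.1²) ≈ 1.2.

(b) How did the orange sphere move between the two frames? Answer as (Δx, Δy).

(0.0, 1.6)

The orange sphere started near (3.4, 5.4) and ended near (3.4, 7.0).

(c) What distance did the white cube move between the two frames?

3.3

The white cube was near (3.4, 7.1) before and (6.7, 6.7) after, so it travelled √(3.3² + 0.4²) ≈ 3.3 units.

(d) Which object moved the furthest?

the red torus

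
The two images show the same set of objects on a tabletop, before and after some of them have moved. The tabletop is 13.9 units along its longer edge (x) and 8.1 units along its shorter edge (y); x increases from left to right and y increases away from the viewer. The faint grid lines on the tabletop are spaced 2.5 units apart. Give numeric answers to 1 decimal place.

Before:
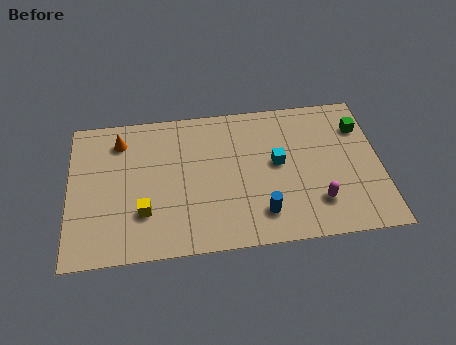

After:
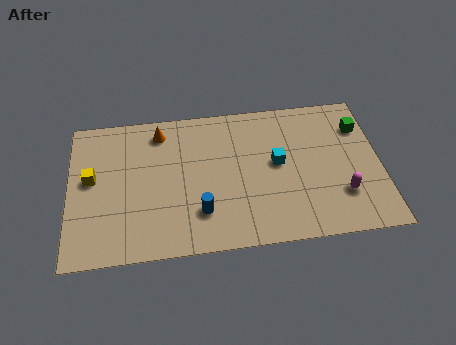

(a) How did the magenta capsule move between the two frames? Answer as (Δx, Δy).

(1.1, 0.3)

The magenta capsule started near (11.0, 2.0) and ended near (12.1, 2.3).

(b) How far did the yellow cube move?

3.1

The yellow cube moved from about (3.3, 2.4) to (1.0, 4.5), a distance of √(2.3² + 2.1²) ≈ 3.1.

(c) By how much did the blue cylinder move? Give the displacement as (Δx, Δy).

(-2.7, 0.4)

The blue cylinder started near (8.5, 1.7) and ended near (5.8, 2.1).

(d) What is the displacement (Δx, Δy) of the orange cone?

(1.8, 0.3)

From the two frames, the orange cone sits at roughly (2.3, 6.5) before and (4.1, 6.8) after.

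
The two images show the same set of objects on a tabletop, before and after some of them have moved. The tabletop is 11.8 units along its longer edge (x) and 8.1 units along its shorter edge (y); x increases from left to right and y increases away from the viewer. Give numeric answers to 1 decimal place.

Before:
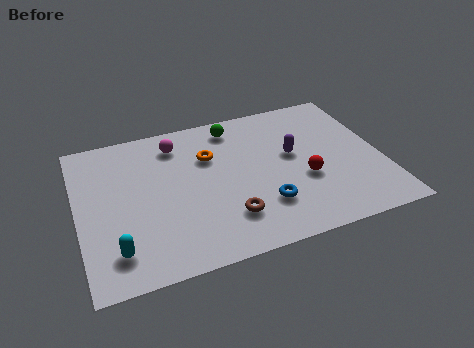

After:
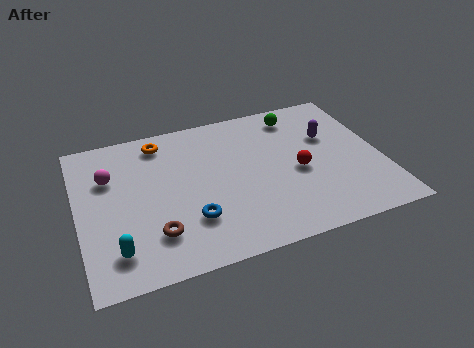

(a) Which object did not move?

the cyan capsule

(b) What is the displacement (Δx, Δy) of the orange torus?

(-1.8, 1.4)

From the two frames, the orange torus sits at roughly (5.2, 5.5) before and (3.4, 6.9) after.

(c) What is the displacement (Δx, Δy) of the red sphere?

(-0.2, 0.5)

From the two frames, the red sphere sits at roughly (8.7, 3.1) before and (8.5, 3.6) after.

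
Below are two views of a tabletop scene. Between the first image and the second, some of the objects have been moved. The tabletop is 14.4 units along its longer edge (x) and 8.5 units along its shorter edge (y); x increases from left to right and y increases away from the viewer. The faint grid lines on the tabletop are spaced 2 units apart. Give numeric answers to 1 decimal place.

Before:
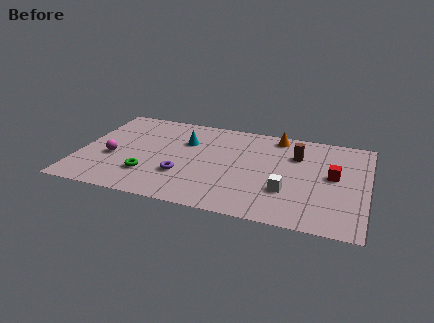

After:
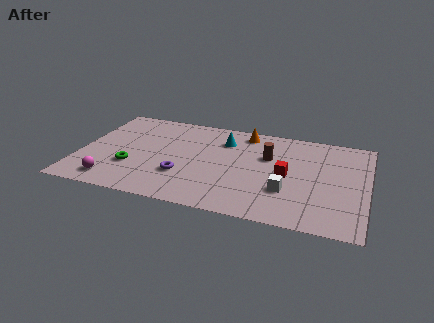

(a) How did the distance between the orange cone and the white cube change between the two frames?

+0.4

The distance was about 4.9 in the first image and 5.3 in the second, so they moved 0.4 units further apart.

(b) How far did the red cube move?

2.4

From (12.7, 4.6) to (10.4, 4.1), the red cube covered √(2.3² + 0.5²) ≈ 2.4 units.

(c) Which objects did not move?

the purple torus and the white cube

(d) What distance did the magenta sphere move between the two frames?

2.1

The magenta sphere was near (1.7, 3.4) before and (1.9, 1.3) after, so it travelled √(0.2² + 2.1²) ≈ 2.1 units.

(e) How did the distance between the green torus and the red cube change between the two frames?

-1.6

Before: roughly 9.4 units apart; after: 7.8. That's 1.6 units closer together.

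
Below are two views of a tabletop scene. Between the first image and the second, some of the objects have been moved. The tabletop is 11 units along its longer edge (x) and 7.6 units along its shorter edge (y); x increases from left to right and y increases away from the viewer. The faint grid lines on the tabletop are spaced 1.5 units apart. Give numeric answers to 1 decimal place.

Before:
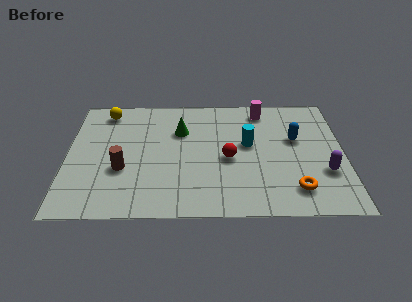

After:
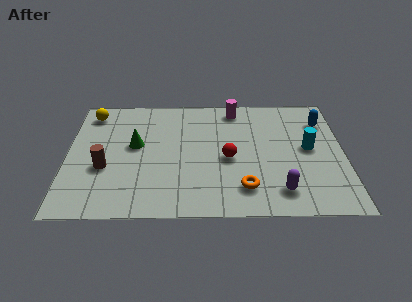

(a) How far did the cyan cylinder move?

2.4

From (7.2, 4.3) to (9.6, 4.0), the cyan cylinder covered √(2.4² + 0.3²) ≈ 2.4 units.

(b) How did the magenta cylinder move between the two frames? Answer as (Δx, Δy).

(-1.1, 0.1)

The magenta cylinder started near (7.8, 6.5) and ended near (6.7, 6.6).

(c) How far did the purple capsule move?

2.1

The purple capsule was near (10.2, 2.5) before and (8.4, 1.4) after, so it travelled √(1.8² + 1.1²) ≈ 2.1 units.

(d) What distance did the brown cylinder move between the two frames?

0.7

The brown cylinder was near (2.2, 2.8) before and (1.5, 2.9) after, so it travelled √(0.7² + 0.1²) ≈ 0.7 units.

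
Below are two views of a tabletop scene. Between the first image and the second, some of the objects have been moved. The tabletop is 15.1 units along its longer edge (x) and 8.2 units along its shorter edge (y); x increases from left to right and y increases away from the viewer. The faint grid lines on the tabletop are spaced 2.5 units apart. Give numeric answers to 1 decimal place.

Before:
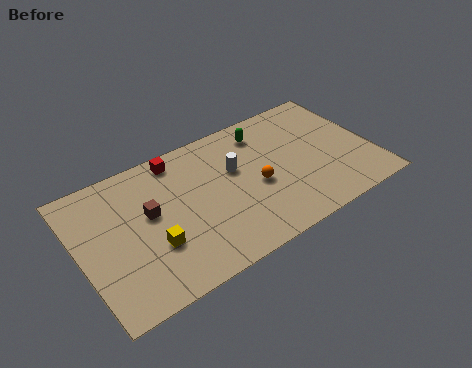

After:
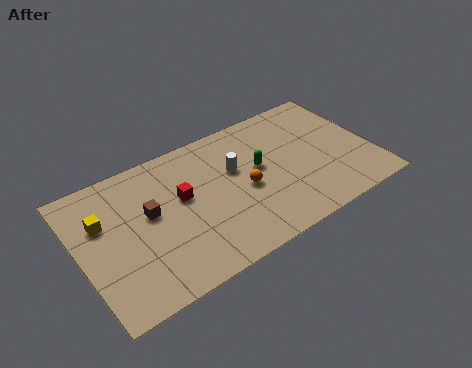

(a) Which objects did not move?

the brown cube and the white cylinder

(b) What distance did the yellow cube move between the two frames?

3.4

The yellow cube moved from about (3.5, 2.8) to (1.3, 5.4), a distance of √(2.2² + 2.6²) ≈ 3.4.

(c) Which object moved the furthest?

the yellow cube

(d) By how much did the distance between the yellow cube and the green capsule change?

+0.5

Before: roughly 7.5 units apart; after: 8.0. That's 0.5 units further apart.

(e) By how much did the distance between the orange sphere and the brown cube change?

-0.6

They were about 5.5 units apart before and 4.9 after — 0.6 units closer together.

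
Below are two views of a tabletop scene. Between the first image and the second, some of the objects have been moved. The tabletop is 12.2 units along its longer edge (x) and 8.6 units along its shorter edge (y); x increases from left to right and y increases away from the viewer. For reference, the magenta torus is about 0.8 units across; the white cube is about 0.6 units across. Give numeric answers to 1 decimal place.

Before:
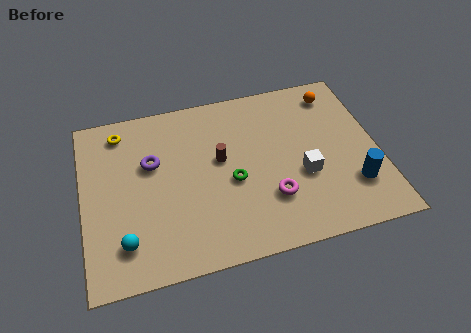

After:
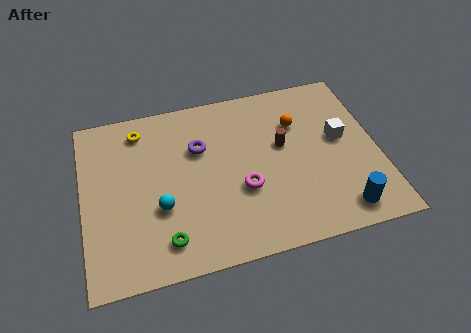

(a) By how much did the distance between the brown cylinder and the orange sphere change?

-4.3

Before: roughly 5.5 units apart; after: 1.2. That's 4.3 units closer together.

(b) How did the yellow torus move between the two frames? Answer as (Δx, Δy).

(0.8, -0.1)

The yellow torus started near (1.7, 7.3) and ended near (2.5, 7.2).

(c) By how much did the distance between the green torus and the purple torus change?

+0.9

The distance was about 3.6 in the first image and 4.5 in the second, so they moved 0.9 units further apart.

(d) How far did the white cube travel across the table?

2.3

From (9.0, 3.3) to (10.7, 4.8), the white cube covered √(1.7² + 1.5²) ≈ 2.3 units.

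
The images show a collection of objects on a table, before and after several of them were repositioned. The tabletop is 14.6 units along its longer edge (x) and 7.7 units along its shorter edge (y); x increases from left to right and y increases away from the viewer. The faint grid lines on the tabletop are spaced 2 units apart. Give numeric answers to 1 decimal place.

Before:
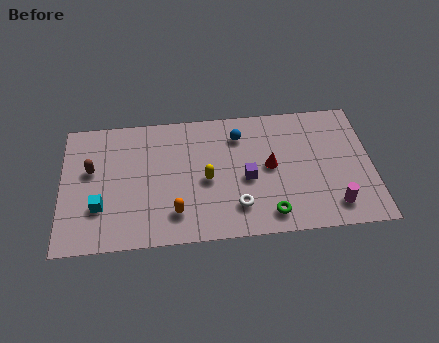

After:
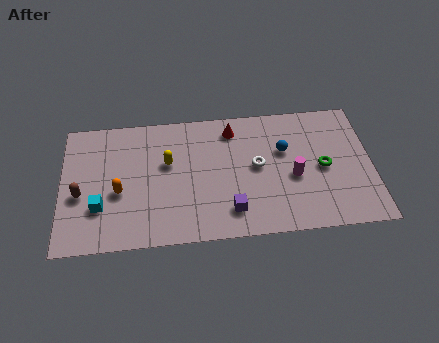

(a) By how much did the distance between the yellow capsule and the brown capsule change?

-1.1

They were about 5.5 units apart before and 4.4 after — 1.1 units closer together.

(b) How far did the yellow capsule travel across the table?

2.2

The yellow capsule was near (6.8, 3.5) before and (5.0, 4.7) after, so it travelled √(1.8² + 1.2²) ≈ 2.2 units.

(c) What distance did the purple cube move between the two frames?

2.0

The purple cube moved from about (8.7, 3.4) to (7.9, 1.6), a distance of √(0.8² + 1.8²) ≈ 2.0.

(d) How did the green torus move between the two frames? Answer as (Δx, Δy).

(2.6, 2.5)

The green torus started near (9.7, 1.2) and ended near (12.3, 3.7).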